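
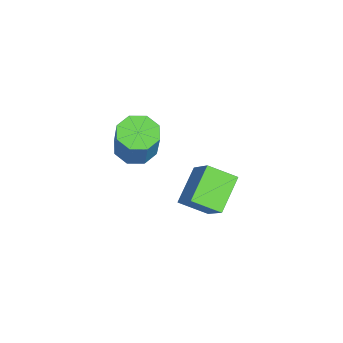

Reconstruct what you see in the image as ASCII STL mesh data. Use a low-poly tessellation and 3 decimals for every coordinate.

solid 
facet normal -0.600 -0.348 -0.720
outer loop
vertex -2.067 1.109 -1.566
vertex -3.515 1.584 -0.589
vertex -2.066 2.36 -2.172
endloop
endfacet
facet normal 0.800 -0.262 -0.540
outer loop
vertex -0.865 3.056 -0.731
vertex -2.067 1.109 -1.566
vertex -2.066 2.36 -2.172
endloop
endfacet
facet normal -0.601 -0.347 -0.720
outer loop
vertex -2.066 2.36 -2.172
vertex -3.515 1.584 -0.589
vertex -3.513 2.835 -1.194
endloop
endfacet
facet normal 0.001 0.900 -0.436
outer loop
vertex -3.513 2.835 -1.194
vertex -0.865 3.056 -0.731
vertex -2.066 2.36 -2.172
endloop
endfacet
facet normal -0.001 -0.900 0.436
outer loop
vertex -2.067 1.109 -1.566
vertex -2.314 2.28 0.852
vertex -3.515 1.584 -0.589
endloop
endfacet
facet normal 0.800 -0.262 -0.540
outer loop
vertex -0.867 1.805 -0.126
vertex -2.067 1.109 -1.566
vertex -0.865 3.056 -0.731
endloop
endfacet
facet normal -0.001 -0.900 0.436
outer loop
vertex -0.867 1.805 -0.126
vertex -2.314 2.28 0.852
vertex -2.067 1.109 -1.566
endloop
endfacet
facet normal -0.800 0.262 0.540
outer loop
vertex -3.515 1.584 -0.589
vertex -2.314 2.28 0.852
vertex -3.513 2.835 -1.194
endloop
endfacet
facet normal 0.001 0.900 -0.436
outer loop
vertex -2.313 3.531 0.246
vertex -0.865 3.056 -0.731
vertex -3.513 2.835 -1.194
endloop
endfacet
facet normal -0.800 0.262 0.540
outer loop
vertex -3.513 2.835 -1.194
vertex -2.314 2.28 0.852
vertex -2.313 3.531 0.246
endloop
endfacet
facet normal 0.600 0.347 0.720
outer loop
vertex -2.313 3.531 0.246
vertex -0.867 1.805 -0.126
vertex -0.865 3.056 -0.731
endloop
endfacet
facet normal 0.601 0.348 0.720
outer loop
vertex -2.314 2.28 0.852
vertex -0.867 1.805 -0.126
vertex -2.313 3.531 0.246
endloop
endfacet
facet normal -0.374 -0.133 -0.918
outer loop
vertex -0.947 -1.235 2.487
vertex -1.422 -0.475 2.571
vertex -0.601 -0.682 2.266
endloop
endfacet
facet normal 0.780 -0.581 -0.233
outer loop
vertex -0.947 -1.235 2.487
vertex -0.601 -0.682 2.266
vertex -0.303 -1.005 4.065
endloop
endfacet
facet normal 0.780 -0.581 -0.233
outer loop
vertex -0.303 -1.005 4.065
vertex -0.601 -0.682 2.266
vertex 0.043 -0.452 3.844
endloop
endfacet
facet normal 0.374 0.133 0.918
outer loop
vertex -0.303 -1.005 4.065
vertex 0.043 -0.452 3.844
vertex -0.778 -0.245 4.149
endloop
endfacet
facet normal -0.375 -0.134 -0.918
outer loop
vertex -0.601 -0.682 2.266
vertex -1.422 -0.475 2.571
vertex -0.736 -0.008 2.223
endloop
endfacet
facet normal 0.906 0.156 -0.393
outer loop
vertex -0.601 -0.682 2.266
vertex -0.736 -0.008 2.223
vertex 0.043 -0.452 3.844
endloop
endfacet
facet normal 0.906 0.156 -0.393
outer loop
vertex 0.043 -0.452 3.844
vertex -0.736 -0.008 2.223
vertex -0.092 0.222 3.801
endloop
endfacet
facet normal 0.375 0.134 0.918
outer loop
vertex 0.043 -0.452 3.844
vertex -0.092 0.222 3.801
vertex -0.778 -0.245 4.149
endloop
endfacet
facet normal -0.375 -0.133 -0.918
outer loop
vertex -0.736 -0.008 2.223
vertex -1.422 -0.475 2.571
vertex -1.273 0.393 2.384
endloop
endfacet
facet normal 0.503 0.802 -0.322
outer loop
vertex -0.736 -0.008 2.223
vertex -1.273 0.393 2.384
vertex -0.092 0.222 3.801
endloop
endfacet
facet normal 0.502 0.803 -0.321
outer loop
vertex -0.092 0.222 3.801
vertex -1.273 0.393 2.384
vertex -0.629 0.622 3.962
endloop
endfacet
facet normal 0.375 0.134 0.918
outer loop
vertex -0.092 0.222 3.801
vertex -0.629 0.622 3.962
vertex -0.778 -0.245 4.149
endloop
endfacet
facet normal -0.375 -0.133 -0.917
outer loop
vertex -1.273 0.393 2.384
vertex -1.422 -0.475 2.571
vertex -1.897 0.285 2.655
endloop
endfacet
facet normal -0.196 0.979 -0.062
outer loop
vertex -1.273 0.393 2.384
vertex -1.897 0.285 2.655
vertex -0.629 0.622 3.962
endloop
endfacet
facet normal -0.195 0.979 -0.063
outer loop
vertex -0.629 0.622 3.962
vertex -1.897 0.285 2.655
vertex -1.253 0.515 4.233
endloop
endfacet
facet normal 0.375 0.133 0.917
outer loop
vertex -0.629 0.622 3.962
vertex -1.253 0.515 4.233
vertex -0.778 -0.245 4.149
endloop
endfacet
facet normal -0.374 -0.133 -0.918
outer loop
vertex -1.897 0.285 2.655
vertex -1.422 -0.475 2.571
vertex -2.243 -0.268 2.876
endloop
endfacet
facet normal -0.780 0.581 0.233
outer loop
vertex -1.897 0.285 2.655
vertex -2.243 -0.268 2.876
vertex -1.253 0.515 4.233
endloop
endfacet
facet normal -0.780 0.581 0.233
outer loop
vertex -1.253 0.515 4.233
vertex -2.243 -0.268 2.876
vertex -1.599 -0.038 4.454
endloop
endfacet
facet normal 0.374 0.133 0.918
outer loop
vertex -1.253 0.515 4.233
vertex -1.599 -0.038 4.454
vertex -0.778 -0.245 4.149
endloop
endfacet
facet normal -0.375 -0.134 -0.918
outer loop
vertex -2.243 -0.268 2.876
vertex -1.422 -0.475 2.571
vertex -2.108 -0.942 2.919
endloop
endfacet
facet normal -0.906 -0.156 0.393
outer loop
vertex -2.243 -0.268 2.876
vertex -2.108 -0.942 2.919
vertex -1.599 -0.038 4.454
endloop
endfacet
facet normal -0.906 -0.156 0.393
outer loop
vertex -1.599 -0.038 4.454
vertex -2.108 -0.942 2.919
vertex -1.464 -0.712 4.497
endloop
endfacet
facet normal 0.375 0.134 0.918
outer loop
vertex -1.599 -0.038 4.454
vertex -1.464 -0.712 4.497
vertex -0.778 -0.245 4.149
endloop
endfacet
facet normal -0.375 -0.134 -0.918
outer loop
vertex -2.108 -0.942 2.919
vertex -1.422 -0.475 2.571
vertex -1.571 -1.342 2.758
endloop
endfacet
facet normal -0.502 -0.803 0.322
outer loop
vertex -2.108 -0.942 2.919
vertex -1.571 -1.342 2.758
vertex -1.464 -0.712 4.497
endloop
endfacet
facet normal -0.503 -0.802 0.322
outer loop
vertex -1.464 -0.712 4.497
vertex -1.571 -1.342 2.758
vertex -0.927 -1.113 4.336
endloop
endfacet
facet normal 0.375 0.133 0.918
outer loop
vertex -1.464 -0.712 4.497
vertex -0.927 -1.113 4.336
vertex -0.778 -0.245 4.149
endloop
endfacet
facet normal -0.375 -0.133 -0.917
outer loop
vertex -1.571 -1.342 2.758
vertex -1.422 -0.475 2.571
vertex -0.947 -1.235 2.487
endloop
endfacet
facet normal 0.195 -0.979 0.062
outer loop
vertex -1.571 -1.342 2.758
vertex -0.947 -1.235 2.487
vertex -0.927 -1.113 4.336
endloop
endfacet
facet normal 0.196 -0.979 0.062
outer loop
vertex -0.927 -1.113 4.336
vertex -0.947 -1.235 2.487
vertex -0.303 -1.005 4.065
endloop
endfacet
facet normal 0.375 0.133 0.917
outer loop
vertex -0.927 -1.113 4.336
vertex -0.303 -1.005 4.065
vertex -0.778 -0.245 4.149
endloop
endfacet

endsolid


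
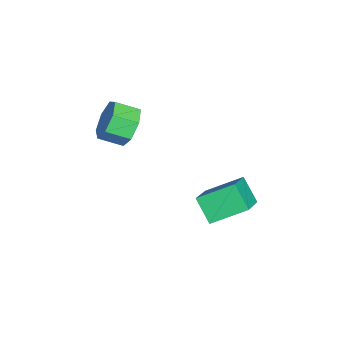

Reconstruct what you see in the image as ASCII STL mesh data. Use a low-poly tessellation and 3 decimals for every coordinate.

solid 
facet normal -0.085 0.903 -0.421
outer loop
vertex 3.267 -1.585 0.15
vertex 2.517 -1.334 0.841
vertex 3.555 -1.198 0.923
endloop
endfacet
facet normal 0.945 -0.060 -0.322
outer loop
vertex 3.267 -1.585 0.15
vertex 3.555 -1.198 0.923
vertex 3.372 -2.696 0.667
endloop
endfacet
facet normal 0.944 -0.060 -0.323
outer loop
vertex 3.372 -2.696 0.667
vertex 3.555 -1.198 0.923
vertex 3.661 -2.309 1.44
endloop
endfacet
facet normal 0.086 -0.903 0.420
outer loop
vertex 3.372 -2.696 0.667
vertex 3.661 -2.309 1.44
vertex 2.623 -2.446 1.359
endloop
endfacet
facet normal -0.085 0.904 -0.420
outer loop
vertex 3.555 -1.198 0.923
vertex 2.517 -1.334 0.841
vertex 3.062 -0.914 1.634
endloop
endfacet
facet normal 0.836 0.295 0.462
outer loop
vertex 3.555 -1.198 0.923
vertex 3.062 -0.914 1.634
vertex 3.661 -2.309 1.44
endloop
endfacet
facet normal 0.836 0.295 0.462
outer loop
vertex 3.661 -2.309 1.44
vertex 3.062 -0.914 1.634
vertex 3.168 -2.025 2.151
endloop
endfacet
facet normal 0.086 -0.903 0.421
outer loop
vertex 3.661 -2.309 1.44
vertex 3.168 -2.025 2.151
vertex 2.623 -2.446 1.359
endloop
endfacet
facet normal -0.085 0.904 -0.420
outer loop
vertex 3.062 -0.914 1.634
vertex 2.517 -1.334 0.841
vertex 2.159 -0.946 1.749
endloop
endfacet
facet normal 0.099 0.428 0.899
outer loop
vertex 3.062 -0.914 1.634
vertex 2.159 -0.946 1.749
vertex 3.168 -2.025 2.151
endloop
endfacet
facet normal 0.099 0.428 0.899
outer loop
vertex 3.168 -2.025 2.151
vertex 2.159 -0.946 1.749
vertex 2.264 -2.057 2.266
endloop
endfacet
facet normal 0.086 -0.903 0.421
outer loop
vertex 3.168 -2.025 2.151
vertex 2.264 -2.057 2.266
vertex 2.623 -2.446 1.359
endloop
endfacet
facet normal -0.086 0.903 -0.420
outer loop
vertex 2.159 -0.946 1.749
vertex 2.517 -1.334 0.841
vertex 1.525 -1.271 1.18
endloop
endfacet
facet normal -0.714 0.239 0.659
outer loop
vertex 2.159 -0.946 1.749
vertex 1.525 -1.271 1.18
vertex 2.264 -2.057 2.266
endloop
endfacet
facet normal -0.714 0.238 0.658
outer loop
vertex 2.264 -2.057 2.266
vertex 1.525 -1.271 1.18
vertex 1.631 -2.382 1.697
endloop
endfacet
facet normal 0.085 -0.903 0.421
outer loop
vertex 2.264 -2.057 2.266
vertex 1.631 -2.382 1.697
vertex 2.623 -2.446 1.359
endloop
endfacet
facet normal -0.086 0.903 -0.421
outer loop
vertex 1.525 -1.271 1.18
vertex 2.517 -1.334 0.841
vertex 1.639 -1.644 0.356
endloop
endfacet
facet normal -0.988 -0.130 -0.078
outer loop
vertex 1.525 -1.271 1.18
vertex 1.639 -1.644 0.356
vertex 1.631 -2.382 1.697
endloop
endfacet
facet normal -0.989 -0.129 -0.077
outer loop
vertex 1.631 -2.382 1.697
vertex 1.639 -1.644 0.356
vertex 1.744 -2.755 0.874
endloop
endfacet
facet normal 0.085 -0.903 0.421
outer loop
vertex 1.631 -2.382 1.697
vertex 1.744 -2.755 0.874
vertex 2.623 -2.446 1.359
endloop
endfacet
facet normal -0.087 0.903 -0.421
outer loop
vertex 1.639 -1.644 0.356
vertex 2.517 -1.334 0.841
vertex 2.414 -1.783 -0.102
endloop
endfacet
facet normal -0.518 -0.401 -0.755
outer loop
vertex 1.639 -1.644 0.356
vertex 2.414 -1.783 -0.102
vertex 1.744 -2.755 0.874
endloop
endfacet
facet normal -0.519 -0.400 -0.755
outer loop
vertex 1.744 -2.755 0.874
vertex 2.414 -1.783 -0.102
vertex 2.519 -2.894 0.415
endloop
endfacet
facet normal 0.086 -0.904 0.419
outer loop
vertex 1.744 -2.755 0.874
vertex 2.519 -2.894 0.415
vertex 2.623 -2.446 1.359
endloop
endfacet
facet normal -0.085 0.903 -0.421
outer loop
vertex 2.414 -1.783 -0.102
vertex 2.517 -1.334 0.841
vertex 3.267 -1.585 0.15
endloop
endfacet
facet normal 0.341 -0.370 -0.864
outer loop
vertex 2.414 -1.783 -0.102
vertex 3.267 -1.585 0.15
vertex 2.519 -2.894 0.415
endloop
endfacet
facet normal 0.341 -0.370 -0.864
outer loop
vertex 2.519 -2.894 0.415
vertex 3.267 -1.585 0.15
vertex 3.372 -2.696 0.667
endloop
endfacet
facet normal 0.086 -0.904 0.419
outer loop
vertex 2.519 -2.894 0.415
vertex 3.372 -2.696 0.667
vertex 2.623 -2.446 1.359
endloop
endfacet
facet normal -0.827 0.130 -0.547
outer loop
vertex 1.599 3.573 -3.188
vertex 2.377 4.258 -4.202
vertex 1.923 1.891 -4.076
endloop
endfacet
facet normal -0.537 -0.472 0.699
outer loop
vertex 3.643 1.622 -2.938
vertex 1.599 3.573 -3.188
vertex 1.923 1.891 -4.076
endloop
endfacet
facet normal -0.827 0.129 -0.547
outer loop
vertex 1.923 1.891 -4.076
vertex 2.377 4.258 -4.202
vertex 2.701 2.575 -5.09
endloop
endfacet
facet normal 0.168 -0.872 -0.460
outer loop
vertex 2.701 2.575 -5.09
vertex 3.643 1.622 -2.938
vertex 1.923 1.891 -4.076
endloop
endfacet
facet normal -0.168 0.872 0.460
outer loop
vertex 1.599 3.573 -3.188
vertex 4.097 3.989 -3.064
vertex 2.377 4.258 -4.202
endloop
endfacet
facet normal -0.536 -0.472 0.699
outer loop
vertex 3.319 3.305 -2.05
vertex 1.599 3.573 -3.188
vertex 3.643 1.622 -2.938
endloop
endfacet
facet normal -0.168 0.872 0.459
outer loop
vertex 3.319 3.305 -2.05
vertex 4.097 3.989 -3.064
vertex 1.599 3.573 -3.188
endloop
endfacet
facet normal 0.537 0.472 -0.699
outer loop
vertex 2.377 4.258 -4.202
vertex 4.097 3.989 -3.064
vertex 2.701 2.575 -5.09
endloop
endfacet
facet normal 0.168 -0.872 -0.460
outer loop
vertex 4.421 2.307 -3.952
vertex 3.643 1.622 -2.938
vertex 2.701 2.575 -5.09
endloop
endfacet
facet normal 0.536 0.473 -0.699
outer loop
vertex 2.701 2.575 -5.09
vertex 4.097 3.989 -3.064
vertex 4.421 2.307 -3.952
endloop
endfacet
facet normal 0.827 -0.129 0.547
outer loop
vertex 4.421 2.307 -3.952
vertex 3.319 3.305 -2.05
vertex 3.643 1.622 -2.938
endloop
endfacet
facet normal 0.827 -0.130 0.547
outer loop
vertex 4.097 3.989 -3.064
vertex 3.319 3.305 -2.05
vertex 4.421 2.307 -3.952
endloop
endfacet

endsolid


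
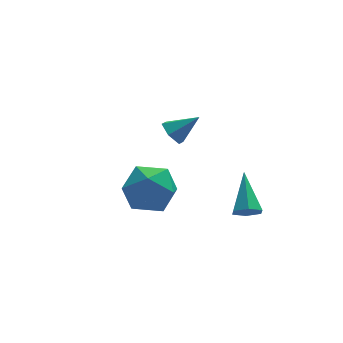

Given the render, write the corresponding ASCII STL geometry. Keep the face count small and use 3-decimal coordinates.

solid 
facet normal -0.166 -0.788 -0.593
outer loop
vertex 4.3 -2.29 -3.631
vertex 3.775 -2.357 -3.395
vertex 3.842 -2.02 -3.862
endloop
endfacet
facet normal 0.613 0.603 -0.510
outer loop
vertex 4.3 -2.29 -3.631
vertex 3.842 -2.02 -3.862
vertex 4.065 -0.963 -2.345
endloop
endfacet
facet normal -0.164 -0.789 -0.593
outer loop
vertex 3.842 -2.02 -3.862
vertex 3.775 -2.357 -3.395
vertex 3.316 -2.087 -3.627
endloop
endfacet
facet normal -0.328 0.797 -0.507
outer loop
vertex 3.842 -2.02 -3.862
vertex 3.316 -2.087 -3.627
vertex 4.065 -0.963 -2.345
endloop
endfacet
facet normal -0.163 -0.788 -0.594
outer loop
vertex 3.316 -2.087 -3.627
vertex 3.775 -2.357 -3.395
vertex 3.249 -2.425 -3.16
endloop
endfacet
facet normal -0.898 0.408 0.167
outer loop
vertex 3.316 -2.087 -3.627
vertex 3.249 -2.425 -3.16
vertex 4.065 -0.963 -2.345
endloop
endfacet
facet normal -0.164 -0.788 -0.594
outer loop
vertex 3.249 -2.425 -3.16
vertex 3.775 -2.357 -3.395
vertex 3.707 -2.695 -2.928
endloop
endfacet
facet normal -0.524 -0.172 0.834
outer loop
vertex 3.249 -2.425 -3.16
vertex 3.707 -2.695 -2.928
vertex 4.065 -0.963 -2.345
endloop
endfacet
facet normal -0.165 -0.787 -0.594
outer loop
vertex 3.707 -2.695 -2.928
vertex 3.775 -2.357 -3.395
vertex 4.233 -2.627 -3.164
endloop
endfacet
facet normal 0.420 -0.366 0.830
outer loop
vertex 3.707 -2.695 -2.928
vertex 4.233 -2.627 -3.164
vertex 4.065 -0.963 -2.345
endloop
endfacet
facet normal -0.166 -0.788 -0.593
outer loop
vertex 4.233 -2.627 -3.164
vertex 3.775 -2.357 -3.395
vertex 4.3 -2.29 -3.631
endloop
endfacet
facet normal 0.987 0.022 0.158
outer loop
vertex 4.233 -2.627 -3.164
vertex 4.3 -2.29 -3.631
vertex 4.065 -0.963 -2.345
endloop
endfacet
facet normal -0.777 0.107 -0.621
outer loop
vertex 2.725 2.227 -2.751
vertex 2.345 2.327 -2.258
vertex 2.634 2.812 -2.536
endloop
endfacet
facet normal 0.873 0.282 -0.398
outer loop
vertex 2.725 2.227 -2.751
vertex 2.634 2.812 -2.536
vertex 3.315 2.193 -1.482
endloop
endfacet
facet normal -0.776 0.106 -0.621
outer loop
vertex 2.634 2.812 -2.536
vertex 2.345 2.327 -2.258
vertex 2.254 2.912 -2.044
endloop
endfacet
facet normal 0.478 0.857 0.195
outer loop
vertex 2.634 2.812 -2.536
vertex 2.254 2.912 -2.044
vertex 3.315 2.193 -1.482
endloop
endfacet
facet normal -0.776 0.106 -0.621
outer loop
vertex 2.254 2.912 -2.044
vertex 2.345 2.327 -2.258
vertex 1.965 2.427 -1.766
endloop
endfacet
facet normal -0.085 0.533 0.842
outer loop
vertex 2.254 2.912 -2.044
vertex 1.965 2.427 -1.766
vertex 3.315 2.193 -1.482
endloop
endfacet
facet normal -0.776 0.108 -0.621
outer loop
vertex 1.965 2.427 -1.766
vertex 2.345 2.327 -2.258
vertex 2.055 1.841 -1.98
endloop
endfacet
facet normal -0.252 -0.366 0.896
outer loop
vertex 1.965 2.427 -1.766
vertex 2.055 1.841 -1.98
vertex 3.315 2.193 -1.482
endloop
endfacet
facet normal -0.775 0.107 -0.622
outer loop
vertex 2.055 1.841 -1.98
vertex 2.345 2.327 -2.258
vertex 2.436 1.741 -2.472
endloop
endfacet
facet normal 0.144 -0.942 0.303
outer loop
vertex 2.055 1.841 -1.98
vertex 2.436 1.741 -2.472
vertex 3.315 2.193 -1.482
endloop
endfacet
facet normal -0.777 0.106 -0.620
outer loop
vertex 2.436 1.741 -2.472
vertex 2.345 2.327 -2.258
vertex 2.725 2.227 -2.751
endloop
endfacet
facet normal 0.706 -0.618 -0.345
outer loop
vertex 2.436 1.741 -2.472
vertex 2.725 2.227 -2.751
vertex 3.315 2.193 -1.482
endloop
endfacet
facet normal 0.081 0.141 0.987
outer loop
vertex 0.061 -1.426 -0.894
vertex 0.209 -2.5 -0.753
vertex 1.07 -1.847 -0.917
endloop
endfacet
facet normal 0.312 0.713 0.629
outer loop
vertex 0.061 -1.426 -0.894
vertex 1.07 -1.847 -0.917
vertex 0.781 -1.081 -1.642
endloop
endfacet
facet normal -0.225 0.949 0.222
outer loop
vertex 0.061 -1.426 -0.894
vertex 0.781 -1.081 -1.642
vertex -0.26 -1.261 -1.926
endloop
endfacet
facet normal -0.787 0.522 0.328
outer loop
vertex 0.061 -1.426 -0.894
vertex -0.26 -1.261 -1.926
vertex -0.613 -2.138 -1.377
endloop
endfacet
facet normal -0.598 0.023 0.801
outer loop
vertex 0.061 -1.426 -0.894
vertex -0.613 -2.138 -1.377
vertex 0.209 -2.5 -0.753
endloop
endfacet
facet normal 0.841 0.504 0.198
outer loop
vertex 0.781 -1.081 -1.642
vertex 1.07 -1.847 -0.917
vertex 1.373 -1.942 -1.963
endloop
endfacet
facet normal 0.468 -0.421 0.777
outer loop
vertex 1.07 -1.847 -0.917
vertex 0.209 -2.5 -0.753
vertex 1.02 -2.819 -1.414
endloop
endfacet
facet normal -0.631 -0.612 0.477
outer loop
vertex 0.209 -2.5 -0.753
vertex -0.613 -2.138 -1.377
vertex -0.021 -2.999 -1.698
endloop
endfacet
facet normal -0.937 0.196 -0.289
outer loop
vertex -0.613 -2.138 -1.377
vertex -0.26 -1.261 -1.926
vertex -0.31 -2.233 -2.423
endloop
endfacet
facet normal -0.027 0.887 -0.462
outer loop
vertex -0.26 -1.261 -1.926
vertex 0.781 -1.081 -1.642
vertex 0.551 -1.58 -2.587
endloop
endfacet
facet normal 0.787 -0.522 -0.328
outer loop
vertex 0.699 -2.654 -2.446
vertex 1.373 -1.942 -1.963
vertex 1.02 -2.819 -1.414
endloop
endfacet
facet normal 0.225 -0.949 -0.222
outer loop
vertex 0.699 -2.654 -2.446
vertex 1.02 -2.819 -1.414
vertex -0.021 -2.999 -1.698
endloop
endfacet
facet normal -0.312 -0.713 -0.629
outer loop
vertex 0.699 -2.654 -2.446
vertex -0.021 -2.999 -1.698
vertex -0.31 -2.233 -2.423
endloop
endfacet
facet normal -0.081 -0.141 -0.987
outer loop
vertex 0.699 -2.654 -2.446
vertex -0.31 -2.233 -2.423
vertex 0.551 -1.58 -2.587
endloop
endfacet
facet normal 0.598 -0.023 -0.801
outer loop
vertex 0.699 -2.654 -2.446
vertex 0.551 -1.58 -2.587
vertex 1.373 -1.942 -1.963
endloop
endfacet
facet normal 0.937 -0.196 0.289
outer loop
vertex 1.02 -2.819 -1.414
vertex 1.373 -1.942 -1.963
vertex 1.07 -1.847 -0.917
endloop
endfacet
facet normal 0.027 -0.887 0.462
outer loop
vertex -0.021 -2.999 -1.698
vertex 1.02 -2.819 -1.414
vertex 0.209 -2.5 -0.753
endloop
endfacet
facet normal -0.841 -0.504 -0.198
outer loop
vertex -0.31 -2.233 -2.423
vertex -0.021 -2.999 -1.698
vertex -0.613 -2.138 -1.377
endloop
endfacet
facet normal -0.468 0.421 -0.777
outer loop
vertex 0.551 -1.58 -2.587
vertex -0.31 -2.233 -2.423
vertex -0.26 -1.261 -1.926
endloop
endfacet
facet normal 0.631 0.612 -0.477
outer loop
vertex 1.373 -1.942 -1.963
vertex 0.551 -1.58 -2.587
vertex 0.781 -1.081 -1.642
endloop
endfacet

endsolid


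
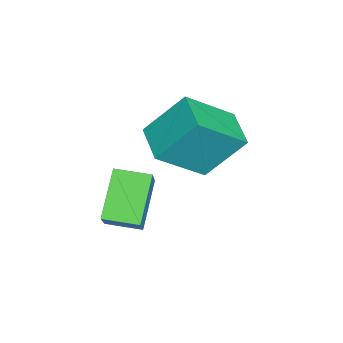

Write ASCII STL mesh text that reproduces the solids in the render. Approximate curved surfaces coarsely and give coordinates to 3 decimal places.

solid 
facet normal -0.862 -0.473 0.179
outer loop
vertex -0.169 1.437 0.753
vertex -1.127 2.693 -0.539
vertex 0.185 0.259 -0.656
endloop
endfacet
facet normal 0.469 -0.616 0.633
outer loop
vertex 1.367 0.907 -0.901
vertex -0.169 1.437 0.753
vertex 0.185 0.259 -0.656
endloop
endfacet
facet normal -0.862 -0.473 0.179
outer loop
vertex 0.185 0.259 -0.656
vertex -1.127 2.693 -0.539
vertex -0.772 1.515 -1.947
endloop
endfacet
facet normal 0.189 -0.630 -0.753
outer loop
vertex -0.772 1.515 -1.947
vertex 1.367 0.907 -0.901
vertex 0.185 0.259 -0.656
endloop
endfacet
facet normal -0.189 0.630 0.753
outer loop
vertex -0.169 1.437 0.753
vertex 0.055 3.341 -0.784
vertex -1.127 2.693 -0.539
endloop
endfacet
facet normal 0.470 -0.615 0.633
outer loop
vertex 1.012 2.085 0.507
vertex -0.169 1.437 0.753
vertex 1.367 0.907 -0.901
endloop
endfacet
facet normal -0.189 0.630 0.753
outer loop
vertex 1.012 2.085 0.507
vertex 0.055 3.341 -0.784
vertex -0.169 1.437 0.753
endloop
endfacet
facet normal -0.469 0.616 -0.633
outer loop
vertex -1.127 2.693 -0.539
vertex 0.055 3.341 -0.784
vertex -0.772 1.515 -1.947
endloop
endfacet
facet normal 0.189 -0.630 -0.753
outer loop
vertex 0.409 2.163 -2.193
vertex 1.367 0.907 -0.901
vertex -0.772 1.515 -1.947
endloop
endfacet
facet normal -0.470 0.616 -0.633
outer loop
vertex -0.772 1.515 -1.947
vertex 0.055 3.341 -0.784
vertex 0.409 2.163 -2.193
endloop
endfacet
facet normal 0.862 0.474 -0.179
outer loop
vertex 0.409 2.163 -2.193
vertex 1.012 2.085 0.507
vertex 1.367 0.907 -0.901
endloop
endfacet
facet normal 0.863 0.473 -0.179
outer loop
vertex 0.055 3.341 -0.784
vertex 1.012 2.085 0.507
vertex 0.409 2.163 -2.193
endloop
endfacet
facet normal -0.745 0.022 0.667
outer loop
vertex 1.356 -0.332 -1.592
vertex 1.282 0.809 -1.713
vertex 0.28 -0.529 -2.787
endloop
endfacet
facet normal 0.064 -0.992 0.106
outer loop
vertex 1.598 -0.569 -3.967
vertex 1.356 -0.332 -1.592
vertex 0.28 -0.529 -2.787
endloop
endfacet
facet normal -0.745 0.022 0.667
outer loop
vertex 0.28 -0.529 -2.787
vertex 1.282 0.809 -1.713
vertex 0.206 0.612 -2.908
endloop
endfacet
facet normal -0.664 -0.121 -0.738
outer loop
vertex 0.206 0.612 -2.908
vertex 1.598 -0.569 -3.967
vertex 0.28 -0.529 -2.787
endloop
endfacet
facet normal 0.664 0.121 0.738
outer loop
vertex 1.356 -0.332 -1.592
vertex 2.6 0.769 -2.893
vertex 1.282 0.809 -1.713
endloop
endfacet
facet normal 0.064 -0.992 0.106
outer loop
vertex 2.674 -0.372 -2.772
vertex 1.356 -0.332 -1.592
vertex 1.598 -0.569 -3.967
endloop
endfacet
facet normal 0.664 0.121 0.738
outer loop
vertex 2.674 -0.372 -2.772
vertex 2.6 0.769 -2.893
vertex 1.356 -0.332 -1.592
endloop
endfacet
facet normal -0.064 0.992 -0.106
outer loop
vertex 1.282 0.809 -1.713
vertex 2.6 0.769 -2.893
vertex 0.206 0.612 -2.908
endloop
endfacet
facet normal -0.664 -0.121 -0.738
outer loop
vertex 1.524 0.572 -4.088
vertex 1.598 -0.569 -3.967
vertex 0.206 0.612 -2.908
endloop
endfacet
facet normal -0.064 0.992 -0.106
outer loop
vertex 0.206 0.612 -2.908
vertex 2.6 0.769 -2.893
vertex 1.524 0.572 -4.088
endloop
endfacet
facet normal 0.745 -0.022 -0.667
outer loop
vertex 1.524 0.572 -4.088
vertex 2.674 -0.372 -2.772
vertex 1.598 -0.569 -3.967
endloop
endfacet
facet normal 0.745 -0.022 -0.667
outer loop
vertex 2.6 0.769 -2.893
vertex 2.674 -0.372 -2.772
vertex 1.524 0.572 -4.088
endloop
endfacet

endsolid


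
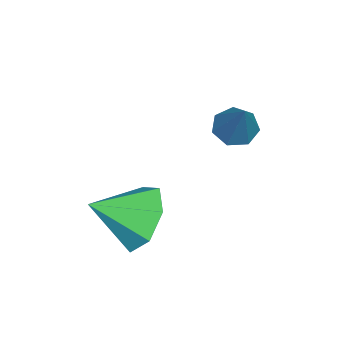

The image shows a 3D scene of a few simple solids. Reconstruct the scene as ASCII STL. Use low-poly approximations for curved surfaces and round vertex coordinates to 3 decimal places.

solid 
facet normal -0.547 -0.273 -0.791
outer loop
vertex -1.725 2.818 1.327
vertex -1.988 2.435 1.641
vertex -2.128 2.97 1.553
endloop
endfacet
facet normal 0.275 0.950 -0.148
outer loop
vertex -1.725 2.818 1.327
vertex -2.128 2.97 1.553
vertex -1.092 2.885 2.939
endloop
endfacet
facet normal -0.546 -0.273 -0.792
outer loop
vertex -2.128 2.97 1.553
vertex -1.988 2.435 1.641
vertex -2.425 2.719 1.844
endloop
endfacet
facet normal -0.388 0.856 0.342
outer loop
vertex -2.128 2.97 1.553
vertex -2.425 2.719 1.844
vertex -1.092 2.885 2.939
endloop
endfacet
facet normal -0.546 -0.275 -0.791
outer loop
vertex -2.425 2.719 1.844
vertex -1.988 2.435 1.641
vertex -2.393 2.255 1.983
endloop
endfacet
facet normal -0.638 0.180 0.749
outer loop
vertex -2.425 2.719 1.844
vertex -2.393 2.255 1.983
vertex -1.092 2.885 2.939
endloop
endfacet
facet normal -0.546 -0.275 -0.791
outer loop
vertex -2.393 2.255 1.983
vertex -1.988 2.435 1.641
vertex -2.055 1.926 1.864
endloop
endfacet
facet normal -0.287 -0.573 0.768
outer loop
vertex -2.393 2.255 1.983
vertex -2.055 1.926 1.864
vertex -1.092 2.885 2.939
endloop
endfacet
facet normal -0.546 -0.275 -0.791
outer loop
vertex -2.055 1.926 1.864
vertex -1.988 2.435 1.641
vertex -1.667 1.981 1.577
endloop
endfacet
facet normal 0.401 -0.832 0.383
outer loop
vertex -2.055 1.926 1.864
vertex -1.667 1.981 1.577
vertex -1.092 2.885 2.939
endloop
endfacet
facet normal -0.546 -0.274 -0.792
outer loop
vertex -1.667 1.981 1.577
vertex -1.988 2.435 1.641
vertex -1.52 2.378 1.338
endloop
endfacet
facet normal 0.907 -0.405 -0.114
outer loop
vertex -1.667 1.981 1.577
vertex -1.52 2.378 1.338
vertex -1.092 2.885 2.939
endloop
endfacet
facet normal -0.546 -0.274 -0.792
outer loop
vertex -1.52 2.378 1.338
vertex -1.988 2.435 1.641
vertex -1.725 2.818 1.327
endloop
endfacet
facet normal 0.852 0.388 -0.351
outer loop
vertex -1.52 2.378 1.338
vertex -1.725 2.818 1.327
vertex -1.092 2.885 2.939
endloop
endfacet
facet normal -0.426 0.749 -0.508
outer loop
vertex 1.135 0.986 -0.612
vertex 0.44 1.009 0.005
vertex 1.244 1.476 0.019
endloop
endfacet
facet normal 0.985 -0.167 -0.040
outer loop
vertex 1.135 0.986 -0.612
vertex 1.244 1.476 0.019
vertex 1.02 -0.009 0.695
endloop
endfacet
facet normal -0.426 0.749 -0.508
outer loop
vertex 1.244 1.476 0.019
vertex 0.44 1.009 0.005
vertex 0.748 1.615 0.64
endloop
endfacet
facet normal 0.789 0.152 0.596
outer loop
vertex 1.244 1.476 0.019
vertex 0.748 1.615 0.64
vertex 1.02 -0.009 0.695
endloop
endfacet
facet normal -0.427 0.749 -0.507
outer loop
vertex 0.748 1.615 0.64
vertex 0.44 1.009 0.005
vertex 0.02 1.297 0.783
endloop
endfacet
facet normal 0.167 0.061 0.984
outer loop
vertex 0.748 1.615 0.64
vertex 0.02 1.297 0.783
vertex 1.02 -0.009 0.695
endloop
endfacet
facet normal -0.426 0.749 -0.507
outer loop
vertex 0.02 1.297 0.783
vertex 0.44 1.009 0.005
vertex -0.392 0.763 0.34
endloop
endfacet
facet normal -0.412 -0.372 0.832
outer loop
vertex 0.02 1.297 0.783
vertex -0.392 0.763 0.34
vertex 1.02 -0.009 0.695
endloop
endfacet
facet normal -0.426 0.749 -0.507
outer loop
vertex -0.392 0.763 0.34
vertex 0.44 1.009 0.005
vertex -0.177 0.414 -0.356
endloop
endfacet
facet normal -0.512 -0.821 0.253
outer loop
vertex -0.392 0.763 0.34
vertex -0.177 0.414 -0.356
vertex 1.02 -0.009 0.695
endloop
endfacet
facet normal -0.426 0.749 -0.507
outer loop
vertex -0.177 0.414 -0.356
vertex 0.44 1.009 0.005
vertex 0.503 0.514 -0.779
endloop
endfacet
facet normal -0.057 -0.947 -0.316
outer loop
vertex -0.177 0.414 -0.356
vertex 0.503 0.514 -0.779
vertex 1.02 -0.009 0.695
endloop
endfacet
facet normal -0.426 0.749 -0.507
outer loop
vertex 0.503 0.514 -0.779
vertex 0.44 1.009 0.005
vertex 1.135 0.986 -0.612
endloop
endfacet
facet normal 0.608 -0.656 -0.446
outer loop
vertex 0.503 0.514 -0.779
vertex 1.135 0.986 -0.612
vertex 1.02 -0.009 0.695
endloop
endfacet

endsolid


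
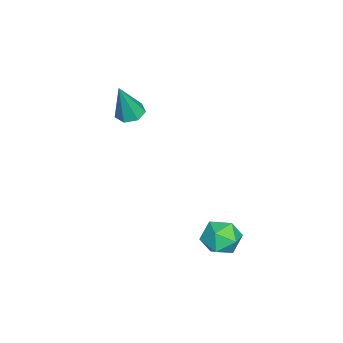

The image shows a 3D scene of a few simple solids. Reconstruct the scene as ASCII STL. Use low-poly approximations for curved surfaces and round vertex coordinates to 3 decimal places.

solid 
facet normal -0.066 0.885 0.460
outer loop
vertex -0.557 4.128 -3.381
vertex -0.382 3.744 -2.617
vertex 0.27 4.049 -3.111
endloop
endfacet
facet normal 0.161 0.964 -0.211
outer loop
vertex -0.557 4.128 -3.381
vertex 0.27 4.049 -3.111
vertex 0.067 3.9 -3.947
endloop
endfacet
facet normal -0.334 0.687 -0.645
outer loop
vertex -0.557 4.128 -3.381
vertex 0.067 3.9 -3.947
vertex -0.71 3.502 -3.969
endloop
endfacet
facet normal -0.866 0.438 -0.241
outer loop
vertex -0.557 4.128 -3.381
vertex -0.71 3.502 -3.969
vertex -0.987 3.406 -3.147
endloop
endfacet
facet normal -0.700 0.560 0.442
outer loop
vertex -0.557 4.128 -3.381
vertex -0.987 3.406 -3.147
vertex -0.382 3.744 -2.617
endloop
endfacet
facet normal 0.760 0.582 -0.288
outer loop
vertex 0.067 3.9 -3.947
vertex 0.27 4.049 -3.111
vertex 0.627 3.374 -3.533
endloop
endfacet
facet normal 0.392 0.455 0.799
outer loop
vertex 0.27 4.049 -3.111
vertex -0.382 3.744 -2.617
vertex 0.35 3.278 -2.711
endloop
endfacet
facet normal -0.635 -0.070 0.769
outer loop
vertex -0.382 3.744 -2.617
vertex -0.987 3.406 -3.147
vertex -0.427 2.88 -2.733
endloop
endfacet
facet normal -0.903 -0.268 -0.336
outer loop
vertex -0.987 3.406 -3.147
vertex -0.71 3.502 -3.969
vertex -0.63 2.731 -3.569
endloop
endfacet
facet normal -0.041 0.135 -0.990
outer loop
vertex -0.71 3.502 -3.969
vertex 0.067 3.9 -3.947
vertex 0.022 3.036 -4.063
endloop
endfacet
facet normal 0.866 -0.438 0.241
outer loop
vertex 0.197 2.652 -3.299
vertex 0.627 3.374 -3.533
vertex 0.35 3.278 -2.711
endloop
endfacet
facet normal 0.334 -0.687 0.645
outer loop
vertex 0.197 2.652 -3.299
vertex 0.35 3.278 -2.711
vertex -0.427 2.88 -2.733
endloop
endfacet
facet normal -0.161 -0.964 0.211
outer loop
vertex 0.197 2.652 -3.299
vertex -0.427 2.88 -2.733
vertex -0.63 2.731 -3.569
endloop
endfacet
facet normal 0.066 -0.885 -0.460
outer loop
vertex 0.197 2.652 -3.299
vertex -0.63 2.731 -3.569
vertex 0.022 3.036 -4.063
endloop
endfacet
facet normal 0.700 -0.560 -0.442
outer loop
vertex 0.197 2.652 -3.299
vertex 0.022 3.036 -4.063
vertex 0.627 3.374 -3.533
endloop
endfacet
facet normal 0.903 0.268 0.336
outer loop
vertex 0.35 3.278 -2.711
vertex 0.627 3.374 -3.533
vertex 0.27 4.049 -3.111
endloop
endfacet
facet normal 0.041 -0.135 0.990
outer loop
vertex -0.427 2.88 -2.733
vertex 0.35 3.278 -2.711
vertex -0.382 3.744 -2.617
endloop
endfacet
facet normal -0.760 -0.582 0.288
outer loop
vertex -0.63 2.731 -3.569
vertex -0.427 2.88 -2.733
vertex -0.987 3.406 -3.147
endloop
endfacet
facet normal -0.392 -0.455 -0.799
outer loop
vertex 0.022 3.036 -4.063
vertex -0.63 2.731 -3.569
vertex -0.71 3.502 -3.969
endloop
endfacet
facet normal 0.635 0.070 -0.769
outer loop
vertex 0.627 3.374 -3.533
vertex 0.022 3.036 -4.063
vertex 0.067 3.9 -3.947
endloop
endfacet
facet normal -0.295 0.156 -0.943
outer loop
vertex -2.994 -1.078 0.343
vertex -3.587 -0.999 0.542
vertex -3.135 -0.566 0.472
endloop
endfacet
facet normal 0.966 0.252 0.057
outer loop
vertex -2.994 -1.078 0.343
vertex -3.135 -0.566 0.472
vertex -3.053 -1.281 2.238
endloop
endfacet
facet normal -0.296 0.157 -0.942
outer loop
vertex -3.135 -0.566 0.472
vertex -3.587 -0.999 0.542
vertex -3.615 -0.38 0.654
endloop
endfacet
facet normal 0.445 0.837 0.318
outer loop
vertex -3.135 -0.566 0.472
vertex -3.615 -0.38 0.654
vertex -3.053 -1.281 2.238
endloop
endfacet
facet normal -0.297 0.157 -0.942
outer loop
vertex -3.615 -0.38 0.654
vertex -3.587 -0.999 0.542
vertex -4.074 -0.66 0.752
endloop
endfacet
facet normal -0.344 0.758 0.554
outer loop
vertex -3.615 -0.38 0.654
vertex -4.074 -0.66 0.752
vertex -3.053 -1.281 2.238
endloop
endfacet
facet normal -0.297 0.156 -0.942
outer loop
vertex -4.074 -0.66 0.752
vertex -3.587 -0.999 0.542
vertex -4.166 -1.196 0.692
endloop
endfacet
facet normal -0.807 0.073 0.585
outer loop
vertex -4.074 -0.66 0.752
vertex -4.166 -1.196 0.692
vertex -3.053 -1.281 2.238
endloop
endfacet
facet normal -0.297 0.157 -0.942
outer loop
vertex -4.166 -1.196 0.692
vertex -3.587 -0.999 0.542
vertex -3.822 -1.583 0.519
endloop
endfacet
facet normal -0.595 -0.703 0.390
outer loop
vertex -4.166 -1.196 0.692
vertex -3.822 -1.583 0.519
vertex -3.053 -1.281 2.238
endloop
endfacet
facet normal -0.295 0.156 -0.943
outer loop
vertex -3.822 -1.583 0.519
vertex -3.587 -0.999 0.542
vertex -3.3 -1.531 0.364
endloop
endfacet
facet normal 0.132 -0.985 0.114
outer loop
vertex -3.822 -1.583 0.519
vertex -3.3 -1.531 0.364
vertex -3.053 -1.281 2.238
endloop
endfacet
facet normal -0.296 0.156 -0.943
outer loop
vertex -3.3 -1.531 0.364
vertex -3.587 -0.999 0.542
vertex -2.994 -1.078 0.343
endloop
endfacet
facet normal 0.827 -0.561 -0.034
outer loop
vertex -3.3 -1.531 0.364
vertex -2.994 -1.078 0.343
vertex -3.053 -1.281 2.238
endloop
endfacet

endsolid


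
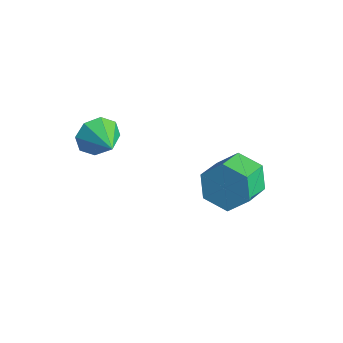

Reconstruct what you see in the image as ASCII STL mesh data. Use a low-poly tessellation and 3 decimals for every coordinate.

solid 
facet normal -0.455 0.803 -0.385
outer loop
vertex 1.934 4.413 -2.638
vertex 1.429 3.778 -3.366
vertex 0.964 3.977 -2.4
endloop
endfacet
facet normal 0.021 0.442 0.897
outer loop
vertex 1.934 4.413 -2.638
vertex 0.964 3.977 -2.4
vertex 2.636 3.177 -2.046
endloop
endfacet
facet normal 0.021 0.442 0.897
outer loop
vertex 2.636 3.177 -2.046
vertex 0.964 3.977 -2.4
vertex 1.666 2.741 -1.808
endloop
endfacet
facet normal 0.455 -0.803 0.385
outer loop
vertex 2.636 3.177 -2.046
vertex 1.666 2.741 -1.808
vertex 2.131 2.542 -2.774
endloop
endfacet
facet normal -0.455 0.803 -0.385
outer loop
vertex 0.964 3.977 -2.4
vertex 1.429 3.778 -3.366
vertex 0.459 3.342 -3.128
endloop
endfacet
facet normal -0.760 -0.126 0.637
outer loop
vertex 0.964 3.977 -2.4
vertex 0.459 3.342 -3.128
vertex 1.666 2.741 -1.808
endloop
endfacet
facet normal -0.760 -0.126 0.638
outer loop
vertex 1.666 2.741 -1.808
vertex 0.459 3.342 -3.128
vertex 1.161 2.105 -2.536
endloop
endfacet
facet normal 0.456 -0.803 0.385
outer loop
vertex 1.666 2.741 -1.808
vertex 1.161 2.105 -2.536
vertex 2.131 2.542 -2.774
endloop
endfacet
facet normal -0.455 0.803 -0.385
outer loop
vertex 0.459 3.342 -3.128
vertex 1.429 3.778 -3.366
vertex 0.924 3.143 -4.094
endloop
endfacet
facet normal -0.781 -0.568 -0.259
outer loop
vertex 0.459 3.342 -3.128
vertex 0.924 3.143 -4.094
vertex 1.161 2.105 -2.536
endloop
endfacet
facet normal -0.781 -0.568 -0.260
outer loop
vertex 1.161 2.105 -2.536
vertex 0.924 3.143 -4.094
vertex 1.626 1.907 -3.502
endloop
endfacet
facet normal 0.456 -0.803 0.384
outer loop
vertex 1.161 2.105 -2.536
vertex 1.626 1.907 -3.502
vertex 2.131 2.542 -2.774
endloop
endfacet
facet normal -0.455 0.803 -0.385
outer loop
vertex 0.924 3.143 -4.094
vertex 1.429 3.778 -3.366
vertex 1.894 3.579 -4.332
endloop
endfacet
facet normal -0.021 -0.442 -0.897
outer loop
vertex 0.924 3.143 -4.094
vertex 1.894 3.579 -4.332
vertex 1.626 1.907 -3.502
endloop
endfacet
facet normal -0.021 -0.442 -0.897
outer loop
vertex 1.626 1.907 -3.502
vertex 1.894 3.579 -4.332
vertex 2.596 2.343 -3.74
endloop
endfacet
facet normal 0.455 -0.803 0.385
outer loop
vertex 1.626 1.907 -3.502
vertex 2.596 2.343 -3.74
vertex 2.131 2.542 -2.774
endloop
endfacet
facet normal -0.456 0.803 -0.385
outer loop
vertex 1.894 3.579 -4.332
vertex 1.429 3.778 -3.366
vertex 2.399 4.215 -3.604
endloop
endfacet
facet normal 0.760 0.126 -0.638
outer loop
vertex 1.894 3.579 -4.332
vertex 2.399 4.215 -3.604
vertex 2.596 2.343 -3.74
endloop
endfacet
facet normal 0.760 0.126 -0.637
outer loop
vertex 2.596 2.343 -3.74
vertex 2.399 4.215 -3.604
vertex 3.101 2.978 -3.012
endloop
endfacet
facet normal 0.455 -0.803 0.385
outer loop
vertex 2.596 2.343 -3.74
vertex 3.101 2.978 -3.012
vertex 2.131 2.542 -2.774
endloop
endfacet
facet normal -0.456 0.803 -0.384
outer loop
vertex 2.399 4.215 -3.604
vertex 1.429 3.778 -3.366
vertex 1.934 4.413 -2.638
endloop
endfacet
facet normal 0.781 0.568 0.260
outer loop
vertex 2.399 4.215 -3.604
vertex 1.934 4.413 -2.638
vertex 3.101 2.978 -3.012
endloop
endfacet
facet normal 0.781 0.568 0.259
outer loop
vertex 3.101 2.978 -3.012
vertex 1.934 4.413 -2.638
vertex 2.636 3.177 -2.046
endloop
endfacet
facet normal 0.455 -0.803 0.385
outer loop
vertex 3.101 2.978 -3.012
vertex 2.636 3.177 -2.046
vertex 2.131 2.542 -2.774
endloop
endfacet
facet normal -0.943 0.140 -0.303
outer loop
vertex -2.64 0.553 -3.238
vertex -2.953 0.142 -2.453
vertex -2.742 1.023 -2.703
endloop
endfacet
facet normal 0.739 0.570 -0.360
outer loop
vertex -2.64 0.553 -3.238
vertex -2.742 1.023 -2.703
vertex -1.567 -0.062 -2.007
endloop
endfacet
facet normal -0.943 0.140 -0.303
outer loop
vertex -2.742 1.023 -2.703
vertex -2.953 0.142 -2.453
vertex -2.968 0.977 -2.022
endloop
endfacet
facet normal 0.576 0.780 0.244
outer loop
vertex -2.742 1.023 -2.703
vertex -2.968 0.977 -2.022
vertex -1.567 -0.062 -2.007
endloop
endfacet
facet normal -0.943 0.139 -0.303
outer loop
vertex -2.968 0.977 -2.022
vertex -2.953 0.142 -2.453
vertex -3.185 0.442 -1.593
endloop
endfacet
facet normal 0.357 0.492 0.794
outer loop
vertex -2.968 0.977 -2.022
vertex -3.185 0.442 -1.593
vertex -1.567 -0.062 -2.007
endloop
endfacet
facet normal -0.943 0.139 -0.303
outer loop
vertex -3.185 0.442 -1.593
vertex -2.953 0.142 -2.453
vertex -3.266 -0.269 -1.667
endloop
endfacet
facet normal 0.209 -0.125 0.970
outer loop
vertex -3.185 0.442 -1.593
vertex -3.266 -0.269 -1.667
vertex -1.567 -0.062 -2.007
endloop
endfacet
facet normal -0.943 0.138 -0.303
outer loop
vertex -3.266 -0.269 -1.667
vertex -2.953 0.142 -2.453
vertex -3.163 -0.739 -2.202
endloop
endfacet
facet normal 0.220 -0.711 0.667
outer loop
vertex -3.266 -0.269 -1.667
vertex -3.163 -0.739 -2.202
vertex -1.567 -0.062 -2.007
endloop
endfacet
facet normal -0.943 0.139 -0.302
outer loop
vertex -3.163 -0.739 -2.202
vertex -2.953 0.142 -2.453
vertex -2.938 -0.693 -2.884
endloop
endfacet
facet normal 0.383 -0.921 0.064
outer loop
vertex -3.163 -0.739 -2.202
vertex -2.938 -0.693 -2.884
vertex -1.567 -0.062 -2.007
endloop
endfacet
facet normal -0.943 0.139 -0.303
outer loop
vertex -2.938 -0.693 -2.884
vertex -2.953 0.142 -2.453
vertex -2.721 -0.158 -3.313
endloop
endfacet
facet normal 0.602 -0.634 -0.486
outer loop
vertex -2.938 -0.693 -2.884
vertex -2.721 -0.158 -3.313
vertex -1.567 -0.062 -2.007
endloop
endfacet
facet normal -0.943 0.139 -0.303
outer loop
vertex -2.721 -0.158 -3.313
vertex -2.953 0.142 -2.453
vertex -2.64 0.553 -3.238
endloop
endfacet
facet normal 0.750 -0.016 -0.661
outer loop
vertex -2.721 -0.158 -3.313
vertex -2.64 0.553 -3.238
vertex -1.567 -0.062 -2.007
endloop
endfacet

endsolid


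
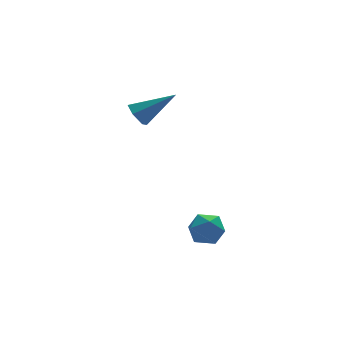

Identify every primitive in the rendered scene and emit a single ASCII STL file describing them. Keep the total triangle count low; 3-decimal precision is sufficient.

solid 
facet normal -0.790 0.238 -0.565
outer loop
vertex -1.164 1.901 1.738
vertex -1.532 1.464 2.068
vertex -1.494 2.089 2.278
endloop
endfacet
facet normal 0.570 0.819 0.063
outer loop
vertex -1.164 1.901 1.738
vertex -1.494 2.089 2.278
vertex -0.048 1.016 3.132
endloop
endfacet
facet normal -0.790 0.238 -0.565
outer loop
vertex -1.494 2.089 2.278
vertex -1.532 1.464 2.068
vertex -1.862 1.652 2.608
endloop
endfacet
facet normal -0.015 0.610 0.792
outer loop
vertex -1.494 2.089 2.278
vertex -1.862 1.652 2.608
vertex -0.048 1.016 3.132
endloop
endfacet
facet normal -0.790 0.238 -0.565
outer loop
vertex -1.862 1.652 2.608
vertex -1.532 1.464 2.068
vertex -1.901 1.027 2.399
endloop
endfacet
facet normal -0.355 -0.276 0.893
outer loop
vertex -1.862 1.652 2.608
vertex -1.901 1.027 2.399
vertex -0.048 1.016 3.132
endloop
endfacet
facet normal -0.790 0.239 -0.565
outer loop
vertex -1.901 1.027 2.399
vertex -1.532 1.464 2.068
vertex -1.571 0.84 1.859
endloop
endfacet
facet normal -0.110 -0.958 0.264
outer loop
vertex -1.901 1.027 2.399
vertex -1.571 0.84 1.859
vertex -0.048 1.016 3.132
endloop
endfacet
facet normal -0.789 0.239 -0.566
outer loop
vertex -1.571 0.84 1.859
vertex -1.532 1.464 2.068
vertex -1.202 1.276 1.529
endloop
endfacet
facet normal 0.473 -0.750 -0.462
outer loop
vertex -1.571 0.84 1.859
vertex -1.202 1.276 1.529
vertex -0.048 1.016 3.132
endloop
endfacet
facet normal -0.789 0.237 -0.566
outer loop
vertex -1.202 1.276 1.529
vertex -1.532 1.464 2.068
vertex -1.164 1.901 1.738
endloop
endfacet
facet normal 0.814 0.139 -0.564
outer loop
vertex -1.202 1.276 1.529
vertex -1.164 1.901 1.738
vertex -0.048 1.016 3.132
endloop
endfacet
facet normal 0.354 0.667 0.656
outer loop
vertex -0.507 -3.005 -1.765
vertex -0.982 -3.328 -1.18
vertex -0.223 -3.616 -1.297
endloop
endfacet
facet normal 0.844 0.513 0.158
outer loop
vertex -0.507 -3.005 -1.765
vertex -0.223 -3.616 -1.297
vertex -0.073 -3.614 -2.103
endloop
endfacet
facet normal 0.566 0.670 -0.480
outer loop
vertex -0.507 -3.005 -1.765
vertex -0.073 -3.614 -2.103
vertex -0.739 -3.324 -2.484
endloop
endfacet
facet normal -0.095 0.921 -0.378
outer loop
vertex -0.507 -3.005 -1.765
vertex -0.739 -3.324 -2.484
vertex -1.301 -3.148 -1.913
endloop
endfacet
facet normal -0.226 0.919 0.324
outer loop
vertex -0.507 -3.005 -1.765
vertex -1.301 -3.148 -1.913
vertex -0.982 -3.328 -1.18
endloop
endfacet
facet normal 0.966 -0.188 0.179
outer loop
vertex -0.073 -3.614 -2.103
vertex -0.223 -3.616 -1.297
vertex -0.279 -4.312 -1.727
endloop
endfacet
facet normal 0.174 0.060 0.983
outer loop
vertex -0.223 -3.616 -1.297
vertex -0.982 -3.328 -1.18
vertex -0.841 -4.136 -1.156
endloop
endfacet
facet normal -0.764 0.466 0.447
outer loop
vertex -0.982 -3.328 -1.18
vertex -1.301 -3.148 -1.913
vertex -1.507 -3.846 -1.537
endloop
endfacet
facet normal -0.552 0.470 -0.689
outer loop
vertex -1.301 -3.148 -1.913
vertex -0.739 -3.324 -2.484
vertex -1.357 -3.844 -2.343
endloop
endfacet
facet normal 0.517 0.065 -0.854
outer loop
vertex -0.739 -3.324 -2.484
vertex -0.073 -3.614 -2.103
vertex -0.598 -4.132 -2.46
endloop
endfacet
facet normal 0.095 -0.921 0.378
outer loop
vertex -1.073 -4.455 -1.875
vertex -0.279 -4.312 -1.727
vertex -0.841 -4.136 -1.156
endloop
endfacet
facet normal -0.566 -0.670 0.480
outer loop
vertex -1.073 -4.455 -1.875
vertex -0.841 -4.136 -1.156
vertex -1.507 -3.846 -1.537
endloop
endfacet
facet normal -0.844 -0.513 -0.158
outer loop
vertex -1.073 -4.455 -1.875
vertex -1.507 -3.846 -1.537
vertex -1.357 -3.844 -2.343
endloop
endfacet
facet normal -0.354 -0.667 -0.656
outer loop
vertex -1.073 -4.455 -1.875
vertex -1.357 -3.844 -2.343
vertex -0.598 -4.132 -2.46
endloop
endfacet
facet normal 0.226 -0.919 -0.324
outer loop
vertex -1.073 -4.455 -1.875
vertex -0.598 -4.132 -2.46
vertex -0.279 -4.312 -1.727
endloop
endfacet
facet normal 0.552 -0.470 0.689
outer loop
vertex -0.841 -4.136 -1.156
vertex -0.279 -4.312 -1.727
vertex -0.223 -3.616 -1.297
endloop
endfacet
facet normal -0.517 -0.065 0.854
outer loop
vertex -1.507 -3.846 -1.537
vertex -0.841 -4.136 -1.156
vertex -0.982 -3.328 -1.18
endloop
endfacet
facet normal -0.966 0.188 -0.179
outer loop
vertex -1.357 -3.844 -2.343
vertex -1.507 -3.846 -1.537
vertex -1.301 -3.148 -1.913
endloop
endfacet
facet normal -0.174 -0.060 -0.983
outer loop
vertex -0.598 -4.132 -2.46
vertex -1.357 -3.844 -2.343
vertex -0.739 -3.324 -2.484
endloop
endfacet
facet normal 0.764 -0.466 -0.447
outer loop
vertex -0.279 -4.312 -1.727
vertex -0.598 -4.132 -2.46
vertex -0.073 -3.614 -2.103
endloop
endfacet

endsolid


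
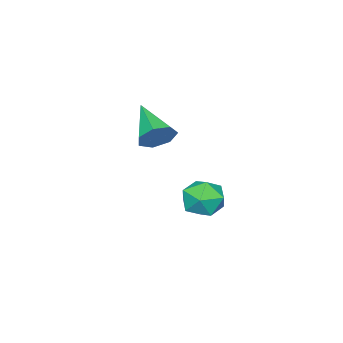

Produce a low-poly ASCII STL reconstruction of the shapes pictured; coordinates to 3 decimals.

solid 
facet normal 0.459 0.761 -0.458
outer loop
vertex 2.378 -0.413 1.823
vertex 1.932 -0.55 1.149
vertex 1.759 -0.063 1.785
endloop
endfacet
facet normal 0.012 0.128 0.992
outer loop
vertex 2.378 -0.413 1.823
vertex 1.759 -0.063 1.785
vertex 1.028 -2.05 2.051
endloop
endfacet
facet normal 0.459 0.761 -0.458
outer loop
vertex 1.759 -0.063 1.785
vertex 1.932 -0.55 1.149
vertex 1.271 -0.08 1.268
endloop
endfacet
facet normal -0.690 0.339 0.640
outer loop
vertex 1.759 -0.063 1.785
vertex 1.271 -0.08 1.268
vertex 1.028 -2.05 2.051
endloop
endfacet
facet normal 0.459 0.761 -0.458
outer loop
vertex 1.271 -0.08 1.268
vertex 1.932 -0.55 1.149
vertex 1.28 -0.451 0.661
endloop
endfacet
facet normal -0.993 0.094 -0.072
outer loop
vertex 1.271 -0.08 1.268
vertex 1.28 -0.451 0.661
vertex 1.028 -2.05 2.051
endloop
endfacet
facet normal 0.458 0.762 -0.458
outer loop
vertex 1.28 -0.451 0.661
vertex 1.932 -0.55 1.149
vertex 1.781 -0.897 0.421
endloop
endfacet
facet normal -0.670 -0.424 -0.610
outer loop
vertex 1.28 -0.451 0.661
vertex 1.781 -0.897 0.421
vertex 1.028 -2.05 2.051
endloop
endfacet
facet normal 0.458 0.762 -0.458
outer loop
vertex 1.781 -0.897 0.421
vertex 1.932 -0.55 1.149
vertex 2.395 -1.081 0.729
endloop
endfacet
facet normal 0.037 -0.824 -0.566
outer loop
vertex 1.781 -0.897 0.421
vertex 2.395 -1.081 0.729
vertex 1.028 -2.05 2.051
endloop
endfacet
facet normal 0.459 0.762 -0.457
outer loop
vertex 2.395 -1.081 0.729
vertex 1.932 -0.55 1.149
vertex 2.66 -0.866 1.353
endloop
endfacet
facet normal 0.594 -0.804 0.025
outer loop
vertex 2.395 -1.081 0.729
vertex 2.66 -0.866 1.353
vertex 1.028 -2.05 2.051
endloop
endfacet
facet normal 0.459 0.761 -0.458
outer loop
vertex 2.66 -0.866 1.353
vertex 1.932 -0.55 1.149
vertex 2.378 -0.413 1.823
endloop
endfacet
facet normal 0.583 -0.381 0.717
outer loop
vertex 2.66 -0.866 1.353
vertex 2.378 -0.413 1.823
vertex 1.028 -2.05 2.051
endloop
endfacet
facet normal 0.296 0.633 0.715
outer loop
vertex -0.945 0.505 -3.16
vertex -0.859 -0.281 -2.5
vertex -0.053 -0.004 -3.079
endloop
endfacet
facet normal 0.490 0.869 0.069
outer loop
vertex -0.945 0.505 -3.16
vertex -0.053 -0.004 -3.079
vertex -0.408 0.27 -4.007
endloop
endfacet
facet normal -0.101 0.940 -0.325
outer loop
vertex -0.945 0.505 -3.16
vertex -0.408 0.27 -4.007
vertex -1.432 0.162 -4.001
endloop
endfacet
facet normal -0.659 0.749 0.076
outer loop
vertex -0.945 0.505 -3.16
vertex -1.432 0.162 -4.001
vertex -1.711 -0.178 -3.07
endloop
endfacet
facet normal -0.414 0.559 0.719
outer loop
vertex -0.945 0.505 -3.16
vertex -1.711 -0.178 -3.07
vertex -0.859 -0.281 -2.5
endloop
endfacet
facet normal 0.899 0.370 -0.235
outer loop
vertex -0.408 0.27 -4.007
vertex -0.053 -0.004 -3.079
vertex 0.011 -0.662 -3.87
endloop
endfacet
facet normal 0.586 -0.013 0.810
outer loop
vertex -0.053 -0.004 -3.079
vertex -0.859 -0.281 -2.5
vertex -0.268 -1.002 -2.939
endloop
endfacet
facet normal -0.562 -0.133 0.816
outer loop
vertex -0.859 -0.281 -2.5
vertex -1.711 -0.178 -3.07
vertex -1.292 -1.11 -2.933
endloop
endfacet
facet normal -0.959 0.175 -0.223
outer loop
vertex -1.711 -0.178 -3.07
vertex -1.432 0.162 -4.001
vertex -1.647 -0.836 -3.861
endloop
endfacet
facet normal -0.056 0.485 -0.873
outer loop
vertex -1.432 0.162 -4.001
vertex -0.408 0.27 -4.007
vertex -0.841 -0.559 -4.44
endloop
endfacet
facet normal 0.659 -0.749 -0.076
outer loop
vertex -0.755 -1.345 -3.78
vertex 0.011 -0.662 -3.87
vertex -0.268 -1.002 -2.939
endloop
endfacet
facet normal 0.101 -0.940 0.325
outer loop
vertex -0.755 -1.345 -3.78
vertex -0.268 -1.002 -2.939
vertex -1.292 -1.11 -2.933
endloop
endfacet
facet normal -0.490 -0.869 -0.069
outer loop
vertex -0.755 -1.345 -3.78
vertex -1.292 -1.11 -2.933
vertex -1.647 -0.836 -3.861
endloop
endfacet
facet normal -0.296 -0.633 -0.715
outer loop
vertex -0.755 -1.345 -3.78
vertex -1.647 -0.836 -3.861
vertex -0.841 -0.559 -4.44
endloop
endfacet
facet normal 0.414 -0.559 -0.719
outer loop
vertex -0.755 -1.345 -3.78
vertex -0.841 -0.559 -4.44
vertex 0.011 -0.662 -3.87
endloop
endfacet
facet normal 0.959 -0.175 0.223
outer loop
vertex -0.268 -1.002 -2.939
vertex 0.011 -0.662 -3.87
vertex -0.053 -0.004 -3.079
endloop
endfacet
facet normal 0.056 -0.485 0.873
outer loop
vertex -1.292 -1.11 -2.933
vertex -0.268 -1.002 -2.939
vertex -0.859 -0.281 -2.5
endloop
endfacet
facet normal -0.899 -0.370 0.235
outer loop
vertex -1.647 -0.836 -3.861
vertex -1.292 -1.11 -2.933
vertex -1.711 -0.178 -3.07
endloop
endfacet
facet normal -0.586 0.013 -0.810
outer loop
vertex -0.841 -0.559 -4.44
vertex -1.647 -0.836 -3.861
vertex -1.432 0.162 -4.001
endloop
endfacet
facet normal 0.562 0.133 -0.816
outer loop
vertex 0.011 -0.662 -3.87
vertex -0.841 -0.559 -4.44
vertex -0.408 0.27 -4.007
endloop
endfacet

endsolid


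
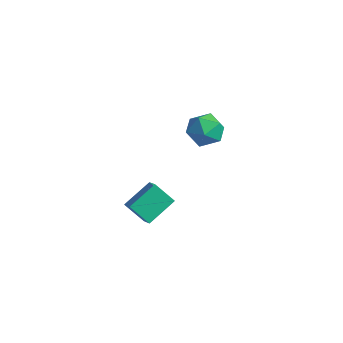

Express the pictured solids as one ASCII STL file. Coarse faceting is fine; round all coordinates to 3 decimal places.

solid 
facet normal -0.680 -0.270 0.682
outer loop
vertex -1.777 -4.617 2.575
vertex -1.57 -2.96 3.438
vertex -2.596 -4.18 1.931
endloop
endfacet
facet normal -0.110 -0.882 -0.459
outer loop
vertex -1.59 -3.78 0.922
vertex -1.777 -4.617 2.575
vertex -2.596 -4.18 1.931
endloop
endfacet
facet normal -0.680 -0.270 0.682
outer loop
vertex -2.596 -4.18 1.931
vertex -1.57 -2.96 3.438
vertex -2.389 -2.522 2.794
endloop
endfacet
facet normal -0.725 0.387 -0.570
outer loop
vertex -2.389 -2.522 2.794
vertex -1.59 -3.78 0.922
vertex -2.596 -4.18 1.931
endloop
endfacet
facet normal 0.725 -0.387 0.569
outer loop
vertex -1.777 -4.617 2.575
vertex -0.564 -2.56 2.429
vertex -1.57 -2.96 3.438
endloop
endfacet
facet normal -0.111 -0.882 -0.459
outer loop
vertex -0.771 -4.218 1.566
vertex -1.777 -4.617 2.575
vertex -1.59 -3.78 0.922
endloop
endfacet
facet normal 0.725 -0.387 0.570
outer loop
vertex -0.771 -4.218 1.566
vertex -0.564 -2.56 2.429
vertex -1.777 -4.617 2.575
endloop
endfacet
facet normal 0.110 0.881 0.459
outer loop
vertex -1.57 -2.96 3.438
vertex -0.564 -2.56 2.429
vertex -2.389 -2.522 2.794
endloop
endfacet
facet normal -0.725 0.387 -0.570
outer loop
vertex -1.383 -2.123 1.785
vertex -1.59 -3.78 0.922
vertex -2.389 -2.522 2.794
endloop
endfacet
facet normal 0.110 0.882 0.458
outer loop
vertex -2.389 -2.522 2.794
vertex -0.564 -2.56 2.429
vertex -1.383 -2.123 1.785
endloop
endfacet
facet normal 0.680 0.270 -0.681
outer loop
vertex -1.383 -2.123 1.785
vertex -0.771 -4.218 1.566
vertex -1.59 -3.78 0.922
endloop
endfacet
facet normal 0.680 0.270 -0.682
outer loop
vertex -0.564 -2.56 2.429
vertex -0.771 -4.218 1.566
vertex -1.383 -2.123 1.785
endloop
endfacet
facet normal 0.316 0.817 0.482
outer loop
vertex -3.221 4.21 2.582
vertex -4.029 4.013 3.446
vertex -2.932 3.538 3.532
endloop
endfacet
facet normal 0.847 0.520 0.110
outer loop
vertex -3.221 4.21 2.582
vertex -2.932 3.538 3.532
vertex -2.585 3.204 2.434
endloop
endfacet
facet normal 0.650 0.496 -0.576
outer loop
vertex -3.221 4.21 2.582
vertex -2.585 3.204 2.434
vertex -3.468 3.474 1.669
endloop
endfacet
facet normal -0.003 0.779 -0.627
outer loop
vertex -3.221 4.21 2.582
vertex -3.468 3.474 1.669
vertex -4.36 3.974 2.294
endloop
endfacet
facet normal -0.209 0.977 0.027
outer loop
vertex -3.221 4.21 2.582
vertex -4.36 3.974 2.294
vertex -4.029 4.013 3.446
endloop
endfacet
facet normal 0.929 -0.151 0.339
outer loop
vertex -2.585 3.204 2.434
vertex -2.932 3.538 3.532
vertex -3.0 2.386 3.206
endloop
endfacet
facet normal 0.069 0.330 0.941
outer loop
vertex -2.932 3.538 3.532
vertex -4.029 4.013 3.446
vertex -3.892 2.886 3.831
endloop
endfacet
facet normal -0.781 0.590 0.205
outer loop
vertex -4.029 4.013 3.446
vertex -4.36 3.974 2.294
vertex -4.775 3.156 3.066
endloop
endfacet
facet normal -0.448 0.268 -0.853
outer loop
vertex -4.36 3.974 2.294
vertex -3.468 3.474 1.669
vertex -4.428 2.822 1.968
endloop
endfacet
facet normal 0.609 -0.189 -0.770
outer loop
vertex -3.468 3.474 1.669
vertex -2.585 3.204 2.434
vertex -3.331 2.347 2.054
endloop
endfacet
facet normal 0.003 -0.779 0.627
outer loop
vertex -4.139 2.15 2.918
vertex -3.0 2.386 3.206
vertex -3.892 2.886 3.831
endloop
endfacet
facet normal -0.650 -0.496 0.576
outer loop
vertex -4.139 2.15 2.918
vertex -3.892 2.886 3.831
vertex -4.775 3.156 3.066
endloop
endfacet
facet normal -0.847 -0.520 -0.110
outer loop
vertex -4.139 2.15 2.918
vertex -4.775 3.156 3.066
vertex -4.428 2.822 1.968
endloop
endfacet
facet normal -0.316 -0.817 -0.482
outer loop
vertex -4.139 2.15 2.918
vertex -4.428 2.822 1.968
vertex -3.331 2.347 2.054
endloop
endfacet
facet normal 0.209 -0.977 -0.027
outer loop
vertex -4.139 2.15 2.918
vertex -3.331 2.347 2.054
vertex -3.0 2.386 3.206
endloop
endfacet
facet normal 0.448 -0.268 0.853
outer loop
vertex -3.892 2.886 3.831
vertex -3.0 2.386 3.206
vertex -2.932 3.538 3.532
endloop
endfacet
facet normal -0.609 0.189 0.770
outer loop
vertex -4.775 3.156 3.066
vertex -3.892 2.886 3.831
vertex -4.029 4.013 3.446
endloop
endfacet
facet normal -0.929 0.151 -0.339
outer loop
vertex -4.428 2.822 1.968
vertex -4.775 3.156 3.066
vertex -4.36 3.974 2.294
endloop
endfacet
facet normal -0.069 -0.330 -0.941
outer loop
vertex -3.331 2.347 2.054
vertex -4.428 2.822 1.968
vertex -3.468 3.474 1.669
endloop
endfacet
facet normal 0.781 -0.590 -0.205
outer loop
vertex -3.0 2.386 3.206
vertex -3.331 2.347 2.054
vertex -2.585 3.204 2.434
endloop
endfacet

endsolid


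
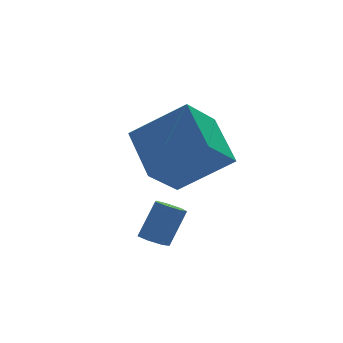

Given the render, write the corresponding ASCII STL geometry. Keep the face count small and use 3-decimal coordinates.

solid 
facet normal -0.500 -0.189 -0.845
outer loop
vertex 1.885 -0.835 -2.435
vertex 1.51 -0.545 -2.278
vertex 1.913 -0.416 -2.545
endloop
endfacet
facet normal 0.863 -0.181 -0.471
outer loop
vertex 1.885 -0.835 -2.435
vertex 1.913 -0.416 -2.545
vertex 2.545 -0.586 -1.32
endloop
endfacet
facet normal 0.864 -0.180 -0.471
outer loop
vertex 2.545 -0.586 -1.32
vertex 1.913 -0.416 -2.545
vertex 2.573 -0.167 -1.429
endloop
endfacet
facet normal 0.501 0.186 0.845
outer loop
vertex 2.545 -0.586 -1.32
vertex 2.573 -0.167 -1.429
vertex 2.17 -0.295 -1.162
endloop
endfacet
facet normal -0.500 -0.189 -0.845
outer loop
vertex 1.913 -0.416 -2.545
vertex 1.51 -0.545 -2.278
vertex 1.637 -0.094 -2.454
endloop
endfacet
facet normal 0.588 0.643 -0.491
outer loop
vertex 1.913 -0.416 -2.545
vertex 1.637 -0.094 -2.454
vertex 2.573 -0.167 -1.429
endloop
endfacet
facet normal 0.588 0.643 -0.491
outer loop
vertex 2.573 -0.167 -1.429
vertex 1.637 -0.094 -2.454
vertex 2.297 0.155 -1.338
endloop
endfacet
facet normal 0.500 0.190 0.845
outer loop
vertex 2.573 -0.167 -1.429
vertex 2.297 0.155 -1.338
vertex 2.17 -0.295 -1.162
endloop
endfacet
facet normal -0.500 -0.189 -0.845
outer loop
vertex 1.637 -0.094 -2.454
vertex 1.51 -0.545 -2.278
vertex 1.265 -0.111 -2.23
endloop
endfacet
facet normal -0.130 0.981 -0.142
outer loop
vertex 1.637 -0.094 -2.454
vertex 1.265 -0.111 -2.23
vertex 2.297 0.155 -1.338
endloop
endfacet
facet normal -0.130 0.981 -0.142
outer loop
vertex 2.297 0.155 -1.338
vertex 1.265 -0.111 -2.23
vertex 1.926 0.138 -1.114
endloop
endfacet
facet normal 0.501 0.189 0.844
outer loop
vertex 2.297 0.155 -1.338
vertex 1.926 0.138 -1.114
vertex 2.17 -0.295 -1.162
endloop
endfacet
facet normal -0.501 -0.190 -0.844
outer loop
vertex 1.265 -0.111 -2.23
vertex 1.51 -0.545 -2.278
vertex 1.078 -0.454 -2.042
endloop
endfacet
facet normal -0.750 0.581 0.315
outer loop
vertex 1.265 -0.111 -2.23
vertex 1.078 -0.454 -2.042
vertex 1.926 0.138 -1.114
endloop
endfacet
facet normal -0.750 0.582 0.314
outer loop
vertex 1.926 0.138 -1.114
vertex 1.078 -0.454 -2.042
vertex 1.738 -0.205 -0.927
endloop
endfacet
facet normal 0.499 0.188 0.846
outer loop
vertex 1.926 0.138 -1.114
vertex 1.738 -0.205 -0.927
vertex 2.17 -0.295 -1.162
endloop
endfacet
facet normal -0.501 -0.188 -0.845
outer loop
vertex 1.078 -0.454 -2.042
vertex 1.51 -0.545 -2.278
vertex 1.216 -0.866 -2.032
endloop
endfacet
facet normal -0.805 -0.257 0.534
outer loop
vertex 1.078 -0.454 -2.042
vertex 1.216 -0.866 -2.032
vertex 1.738 -0.205 -0.927
endloop
endfacet
facet normal -0.806 -0.256 0.534
outer loop
vertex 1.738 -0.205 -0.927
vertex 1.216 -0.866 -2.032
vertex 1.876 -0.617 -0.916
endloop
endfacet
facet normal 0.499 0.190 0.845
outer loop
vertex 1.738 -0.205 -0.927
vertex 1.876 -0.617 -0.916
vertex 2.17 -0.295 -1.162
endloop
endfacet
facet normal -0.501 -0.189 -0.845
outer loop
vertex 1.216 -0.866 -2.032
vertex 1.51 -0.545 -2.278
vertex 1.575 -1.035 -2.207
endloop
endfacet
facet normal -0.253 -0.901 0.351
outer loop
vertex 1.216 -0.866 -2.032
vertex 1.575 -1.035 -2.207
vertex 1.876 -0.617 -0.916
endloop
endfacet
facet normal -0.253 -0.901 0.351
outer loop
vertex 1.876 -0.617 -0.916
vertex 1.575 -1.035 -2.207
vertex 2.235 -0.786 -1.091
endloop
endfacet
facet normal 0.501 0.188 0.845
outer loop
vertex 1.876 -0.617 -0.916
vertex 2.235 -0.786 -1.091
vertex 2.17 -0.295 -1.162
endloop
endfacet
facet normal -0.500 -0.189 -0.845
outer loop
vertex 1.575 -1.035 -2.207
vertex 1.51 -0.545 -2.278
vertex 1.885 -0.835 -2.435
endloop
endfacet
facet normal 0.489 -0.867 -0.096
outer loop
vertex 1.575 -1.035 -2.207
vertex 1.885 -0.835 -2.435
vertex 2.235 -0.786 -1.091
endloop
endfacet
facet normal 0.489 -0.867 -0.096
outer loop
vertex 2.235 -0.786 -1.091
vertex 1.885 -0.835 -2.435
vertex 2.545 -0.586 -1.32
endloop
endfacet
facet normal 0.502 0.189 0.844
outer loop
vertex 2.235 -0.786 -1.091
vertex 2.545 -0.586 -1.32
vertex 2.17 -0.295 -1.162
endloop
endfacet
facet normal -0.691 -0.295 0.659
outer loop
vertex 3.888 0.812 0.348
vertex 4.03 2.564 1.282
vertex 2.335 1.614 -0.921
endloop
endfacet
facet normal -0.071 -0.880 -0.469
outer loop
vertex 3.51 2.116 -2.042
vertex 3.888 0.812 0.348
vertex 2.335 1.614 -0.921
endloop
endfacet
facet normal -0.691 -0.295 0.659
outer loop
vertex 2.335 1.614 -0.921
vertex 4.03 2.564 1.282
vertex 2.477 3.366 0.013
endloop
endfacet
facet normal -0.719 0.371 -0.587
outer loop
vertex 2.477 3.366 0.013
vertex 3.51 2.116 -2.042
vertex 2.335 1.614 -0.921
endloop
endfacet
facet normal 0.719 -0.371 0.587
outer loop
vertex 3.888 0.812 0.348
vertex 5.205 3.066 0.161
vertex 4.03 2.564 1.282
endloop
endfacet
facet normal -0.071 -0.880 -0.469
outer loop
vertex 5.063 1.314 -0.773
vertex 3.888 0.812 0.348
vertex 3.51 2.116 -2.042
endloop
endfacet
facet normal 0.719 -0.371 0.587
outer loop
vertex 5.063 1.314 -0.773
vertex 5.205 3.066 0.161
vertex 3.888 0.812 0.348
endloop
endfacet
facet normal 0.071 0.880 0.469
outer loop
vertex 4.03 2.564 1.282
vertex 5.205 3.066 0.161
vertex 2.477 3.366 0.013
endloop
endfacet
facet normal -0.719 0.371 -0.587
outer loop
vertex 3.652 3.868 -1.108
vertex 3.51 2.116 -2.042
vertex 2.477 3.366 0.013
endloop
endfacet
facet normal 0.071 0.880 0.469
outer loop
vertex 2.477 3.366 0.013
vertex 5.205 3.066 0.161
vertex 3.652 3.868 -1.108
endloop
endfacet
facet normal 0.691 0.295 -0.659
outer loop
vertex 3.652 3.868 -1.108
vertex 5.063 1.314 -0.773
vertex 3.51 2.116 -2.042
endloop
endfacet
facet normal 0.691 0.295 -0.659
outer loop
vertex 5.205 3.066 0.161
vertex 5.063 1.314 -0.773
vertex 3.652 3.868 -1.108
endloop
endfacet

endsolid


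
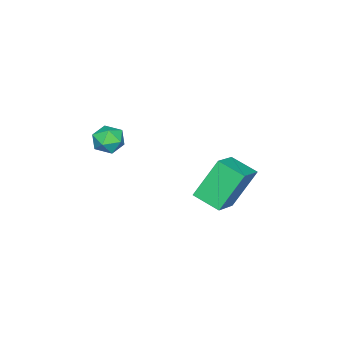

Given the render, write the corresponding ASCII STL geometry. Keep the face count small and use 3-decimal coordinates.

solid 
facet normal -0.395 0.051 0.917
outer loop
vertex 0.469 1.511 3.61
vertex 0.596 0.835 3.702
vertex 1.074 1.305 3.882
endloop
endfacet
facet normal -0.100 0.674 0.732
outer loop
vertex 0.469 1.511 3.61
vertex 1.074 1.305 3.882
vertex 1.06 1.815 3.411
endloop
endfacet
facet normal -0.418 0.899 0.133
outer loop
vertex 0.469 1.511 3.61
vertex 1.06 1.815 3.411
vertex 0.574 1.659 2.94
endloop
endfacet
facet normal -0.908 0.415 -0.051
outer loop
vertex 0.469 1.511 3.61
vertex 0.574 1.659 2.94
vertex 0.287 1.053 3.12
endloop
endfacet
facet normal -0.894 -0.109 0.434
outer loop
vertex 0.469 1.511 3.61
vertex 0.287 1.053 3.12
vertex 0.596 0.835 3.702
endloop
endfacet
facet normal 0.588 0.557 0.586
outer loop
vertex 1.06 1.815 3.411
vertex 1.074 1.305 3.882
vertex 1.553 1.327 3.38
endloop
endfacet
facet normal 0.111 -0.452 0.885
outer loop
vertex 1.074 1.305 3.882
vertex 0.596 0.835 3.702
vertex 1.266 0.721 3.56
endloop
endfacet
facet normal -0.696 -0.710 0.104
outer loop
vertex 0.596 0.835 3.702
vertex 0.287 1.053 3.12
vertex 0.78 0.565 3.089
endloop
endfacet
facet normal -0.720 0.139 -0.680
outer loop
vertex 0.287 1.053 3.12
vertex 0.574 1.659 2.94
vertex 0.766 1.075 2.618
endloop
endfacet
facet normal 0.076 0.921 -0.383
outer loop
vertex 0.574 1.659 2.94
vertex 1.06 1.815 3.411
vertex 1.244 1.545 2.798
endloop
endfacet
facet normal 0.908 -0.415 0.051
outer loop
vertex 1.371 0.869 2.89
vertex 1.553 1.327 3.38
vertex 1.266 0.721 3.56
endloop
endfacet
facet normal 0.418 -0.899 -0.133
outer loop
vertex 1.371 0.869 2.89
vertex 1.266 0.721 3.56
vertex 0.78 0.565 3.089
endloop
endfacet
facet normal 0.100 -0.674 -0.732
outer loop
vertex 1.371 0.869 2.89
vertex 0.78 0.565 3.089
vertex 0.766 1.075 2.618
endloop
endfacet
facet normal 0.395 -0.051 -0.917
outer loop
vertex 1.371 0.869 2.89
vertex 0.766 1.075 2.618
vertex 1.244 1.545 2.798
endloop
endfacet
facet normal 0.894 0.109 -0.434
outer loop
vertex 1.371 0.869 2.89
vertex 1.244 1.545 2.798
vertex 1.553 1.327 3.38
endloop
endfacet
facet normal 0.720 -0.139 0.680
outer loop
vertex 1.266 0.721 3.56
vertex 1.553 1.327 3.38
vertex 1.074 1.305 3.882
endloop
endfacet
facet normal -0.076 -0.921 0.383
outer loop
vertex 0.78 0.565 3.089
vertex 1.266 0.721 3.56
vertex 0.596 0.835 3.702
endloop
endfacet
facet normal -0.588 -0.557 -0.586
outer loop
vertex 0.766 1.075 2.618
vertex 0.78 0.565 3.089
vertex 0.287 1.053 3.12
endloop
endfacet
facet normal -0.111 0.452 -0.885
outer loop
vertex 1.244 1.545 2.798
vertex 0.766 1.075 2.618
vertex 0.574 1.659 2.94
endloop
endfacet
facet normal 0.696 0.710 -0.104
outer loop
vertex 1.553 1.327 3.38
vertex 1.244 1.545 2.798
vertex 1.06 1.815 3.411
endloop
endfacet
facet normal -0.433 0.315 0.844
outer loop
vertex -3.348 3.454 0.268
vertex -3.276 4.653 -0.143
vertex -4.706 3.315 -0.377
endloop
endfacet
facet normal -0.057 -0.944 0.324
outer loop
vertex -3.844 2.687 -2.057
vertex -3.348 3.454 0.268
vertex -4.706 3.315 -0.377
endloop
endfacet
facet normal -0.433 0.315 0.844
outer loop
vertex -4.706 3.315 -0.377
vertex -3.276 4.653 -0.143
vertex -4.634 4.514 -0.788
endloop
endfacet
facet normal -0.900 -0.092 -0.427
outer loop
vertex -4.634 4.514 -0.788
vertex -3.844 2.687 -2.057
vertex -4.706 3.315 -0.377
endloop
endfacet
facet normal 0.900 0.092 0.427
outer loop
vertex -3.348 3.454 0.268
vertex -2.414 4.025 -1.823
vertex -3.276 4.653 -0.143
endloop
endfacet
facet normal -0.057 -0.944 0.324
outer loop
vertex -2.486 2.826 -1.412
vertex -3.348 3.454 0.268
vertex -3.844 2.687 -2.057
endloop
endfacet
facet normal 0.900 0.092 0.427
outer loop
vertex -2.486 2.826 -1.412
vertex -2.414 4.025 -1.823
vertex -3.348 3.454 0.268
endloop
endfacet
facet normal 0.057 0.944 -0.324
outer loop
vertex -3.276 4.653 -0.143
vertex -2.414 4.025 -1.823
vertex -4.634 4.514 -0.788
endloop
endfacet
facet normal -0.900 -0.092 -0.427
outer loop
vertex -3.772 3.886 -2.468
vertex -3.844 2.687 -2.057
vertex -4.634 4.514 -0.788
endloop
endfacet
facet normal 0.057 0.944 -0.324
outer loop
vertex -4.634 4.514 -0.788
vertex -2.414 4.025 -1.823
vertex -3.772 3.886 -2.468
endloop
endfacet
facet normal 0.433 -0.315 -0.844
outer loop
vertex -3.772 3.886 -2.468
vertex -2.486 2.826 -1.412
vertex -3.844 2.687 -2.057
endloop
endfacet
facet normal 0.433 -0.315 -0.844
outer loop
vertex -2.414 4.025 -1.823
vertex -2.486 2.826 -1.412
vertex -3.772 3.886 -2.468
endloop
endfacet

endsolid


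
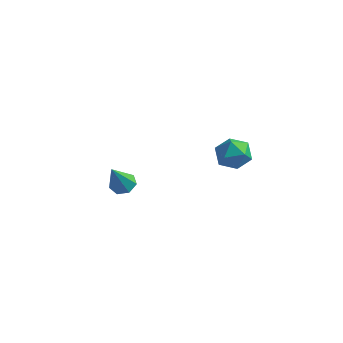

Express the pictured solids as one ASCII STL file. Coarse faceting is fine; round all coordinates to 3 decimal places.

solid 
facet normal 0.062 0.461 -0.885
outer loop
vertex -2.509 -0.138 -1.899
vertex -3.264 -0.286 -2.029
vertex -2.942 0.335 -1.683
endloop
endfacet
facet normal 0.706 0.371 0.603
outer loop
vertex -2.509 -0.138 -1.899
vertex -2.942 0.335 -1.683
vertex -3.396 -1.254 -0.171
endloop
endfacet
facet normal 0.063 0.461 -0.885
outer loop
vertex -2.942 0.335 -1.683
vertex -3.264 -0.286 -2.029
vertex -3.618 0.341 -1.728
endloop
endfacet
facet normal -0.042 0.695 0.718
outer loop
vertex -2.942 0.335 -1.683
vertex -3.618 0.341 -1.728
vertex -3.396 -1.254 -0.171
endloop
endfacet
facet normal 0.064 0.461 -0.885
outer loop
vertex -3.618 0.341 -1.728
vertex -3.264 -0.286 -2.029
vertex -4.027 -0.125 -2.0
endloop
endfacet
facet normal -0.773 0.384 0.504
outer loop
vertex -3.618 0.341 -1.728
vertex -4.027 -0.125 -2.0
vertex -3.396 -1.254 -0.171
endloop
endfacet
facet normal 0.064 0.461 -0.885
outer loop
vertex -4.027 -0.125 -2.0
vertex -3.264 -0.286 -2.029
vertex -3.861 -0.712 -2.294
endloop
endfacet
facet normal -0.937 -0.326 0.122
outer loop
vertex -4.027 -0.125 -2.0
vertex -3.861 -0.712 -2.294
vertex -3.396 -1.254 -0.171
endloop
endfacet
facet normal 0.063 0.462 -0.885
outer loop
vertex -3.861 -0.712 -2.294
vertex -3.264 -0.286 -2.029
vertex -3.246 -0.978 -2.389
endloop
endfacet
facet normal -0.411 -0.901 -0.140
outer loop
vertex -3.861 -0.712 -2.294
vertex -3.246 -0.978 -2.389
vertex -3.396 -1.254 -0.171
endloop
endfacet
facet normal 0.063 0.462 -0.885
outer loop
vertex -3.246 -0.978 -2.389
vertex -3.264 -0.286 -2.029
vertex -2.644 -0.723 -2.213
endloop
endfacet
facet normal 0.410 -0.908 -0.085
outer loop
vertex -3.246 -0.978 -2.389
vertex -2.644 -0.723 -2.213
vertex -3.396 -1.254 -0.171
endloop
endfacet
facet normal 0.062 0.461 -0.885
outer loop
vertex -2.644 -0.723 -2.213
vertex -3.264 -0.286 -2.029
vertex -2.509 -0.138 -1.899
endloop
endfacet
facet normal 0.907 -0.341 0.245
outer loop
vertex -2.644 -0.723 -2.213
vertex -2.509 -0.138 -1.899
vertex -3.396 -1.254 -0.171
endloop
endfacet
facet normal -0.058 0.505 0.861
outer loop
vertex 3.16 -0.754 4.361
vertex 3.607 -1.551 4.858
vertex 4.196 -0.794 4.454
endloop
endfacet
facet normal 0.009 0.951 0.309
outer loop
vertex 3.16 -0.754 4.361
vertex 4.196 -0.794 4.454
vertex 3.766 -0.498 3.554
endloop
endfacet
facet normal -0.535 0.834 -0.137
outer loop
vertex 3.16 -0.754 4.361
vertex 3.766 -0.498 3.554
vertex 2.911 -1.072 3.401
endloop
endfacet
facet normal -0.939 0.314 0.139
outer loop
vertex 3.16 -0.754 4.361
vertex 2.911 -1.072 3.401
vertex 2.813 -1.723 4.208
endloop
endfacet
facet normal -0.644 0.111 0.757
outer loop
vertex 3.16 -0.754 4.361
vertex 2.813 -1.723 4.208
vertex 3.607 -1.551 4.858
endloop
endfacet
facet normal 0.614 0.789 -0.034
outer loop
vertex 3.766 -0.498 3.554
vertex 4.196 -0.794 4.454
vertex 4.587 -1.137 3.552
endloop
endfacet
facet normal 0.505 0.067 0.861
outer loop
vertex 4.196 -0.794 4.454
vertex 3.607 -1.551 4.858
vertex 4.489 -1.788 4.359
endloop
endfacet
facet normal -0.443 -0.571 0.692
outer loop
vertex 3.607 -1.551 4.858
vertex 2.813 -1.723 4.208
vertex 3.634 -2.362 4.206
endloop
endfacet
facet normal -0.920 -0.242 -0.307
outer loop
vertex 2.813 -1.723 4.208
vertex 2.911 -1.072 3.401
vertex 3.204 -2.066 3.306
endloop
endfacet
facet normal -0.267 0.598 -0.755
outer loop
vertex 2.911 -1.072 3.401
vertex 3.766 -0.498 3.554
vertex 3.793 -1.309 2.902
endloop
endfacet
facet normal 0.939 -0.314 -0.139
outer loop
vertex 4.24 -2.106 3.399
vertex 4.587 -1.137 3.552
vertex 4.489 -1.788 4.359
endloop
endfacet
facet normal 0.535 -0.834 0.137
outer loop
vertex 4.24 -2.106 3.399
vertex 4.489 -1.788 4.359
vertex 3.634 -2.362 4.206
endloop
endfacet
facet normal -0.009 -0.951 -0.309
outer loop
vertex 4.24 -2.106 3.399
vertex 3.634 -2.362 4.206
vertex 3.204 -2.066 3.306
endloop
endfacet
facet normal 0.058 -0.505 -0.861
outer loop
vertex 4.24 -2.106 3.399
vertex 3.204 -2.066 3.306
vertex 3.793 -1.309 2.902
endloop
endfacet
facet normal 0.644 -0.111 -0.757
outer loop
vertex 4.24 -2.106 3.399
vertex 3.793 -1.309 2.902
vertex 4.587 -1.137 3.552
endloop
endfacet
facet normal 0.920 0.242 0.307
outer loop
vertex 4.489 -1.788 4.359
vertex 4.587 -1.137 3.552
vertex 4.196 -0.794 4.454
endloop
endfacet
facet normal 0.267 -0.598 0.755
outer loop
vertex 3.634 -2.362 4.206
vertex 4.489 -1.788 4.359
vertex 3.607 -1.551 4.858
endloop
endfacet
facet normal -0.614 -0.789 0.034
outer loop
vertex 3.204 -2.066 3.306
vertex 3.634 -2.362 4.206
vertex 2.813 -1.723 4.208
endloop
endfacet
facet normal -0.505 -0.067 -0.861
outer loop
vertex 3.793 -1.309 2.902
vertex 3.204 -2.066 3.306
vertex 2.911 -1.072 3.401
endloop
endfacet
facet normal 0.443 0.571 -0.692
outer loop
vertex 4.587 -1.137 3.552
vertex 3.793 -1.309 2.902
vertex 3.766 -0.498 3.554
endloop
endfacet

endsolid
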